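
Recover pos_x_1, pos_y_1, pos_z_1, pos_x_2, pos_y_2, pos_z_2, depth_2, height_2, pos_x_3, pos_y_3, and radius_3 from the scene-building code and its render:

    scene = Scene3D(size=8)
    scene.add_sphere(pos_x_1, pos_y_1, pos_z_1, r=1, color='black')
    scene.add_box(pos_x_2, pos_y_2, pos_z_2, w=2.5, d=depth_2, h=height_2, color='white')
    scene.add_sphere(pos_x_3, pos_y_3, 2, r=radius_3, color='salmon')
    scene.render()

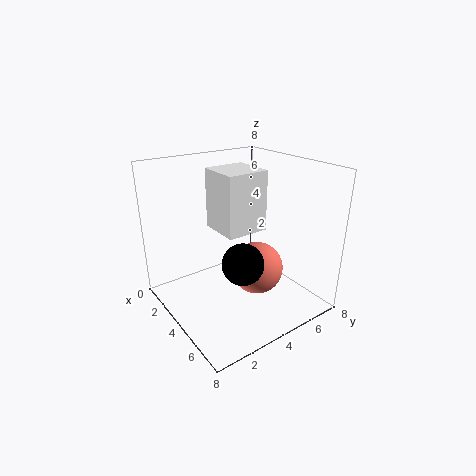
pos_x_1 = 6.5; pos_y_1 = 2.5; pos_z_1 = 4; pos_x_2 = 1.5; pos_y_2 = 3.5; pos_z_2 = 4; depth_2 = 2.5; height_2 = 3.5; pos_x_3 = 4.5; pos_y_3 = 5; radius_3 = 1.5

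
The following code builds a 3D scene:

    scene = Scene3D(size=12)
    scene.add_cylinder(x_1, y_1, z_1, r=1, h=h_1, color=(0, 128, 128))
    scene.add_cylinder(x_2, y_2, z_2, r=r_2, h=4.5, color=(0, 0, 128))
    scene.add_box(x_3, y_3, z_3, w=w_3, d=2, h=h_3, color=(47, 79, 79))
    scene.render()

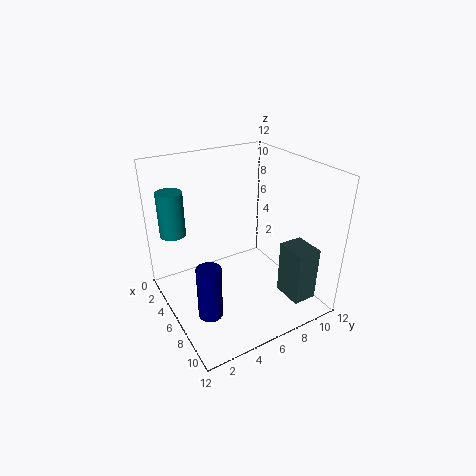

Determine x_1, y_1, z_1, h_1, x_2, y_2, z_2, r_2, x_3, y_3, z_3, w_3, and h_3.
x_1 = 4.5
y_1 = 1
z_1 = 7
h_1 = 3.5
x_2 = 7.5
y_2 = 2.5
z_2 = 0.5
r_2 = 1
x_3 = 8.5
y_3 = 8.5
z_3 = 1.5
w_3 = 2.5
h_3 = 4.5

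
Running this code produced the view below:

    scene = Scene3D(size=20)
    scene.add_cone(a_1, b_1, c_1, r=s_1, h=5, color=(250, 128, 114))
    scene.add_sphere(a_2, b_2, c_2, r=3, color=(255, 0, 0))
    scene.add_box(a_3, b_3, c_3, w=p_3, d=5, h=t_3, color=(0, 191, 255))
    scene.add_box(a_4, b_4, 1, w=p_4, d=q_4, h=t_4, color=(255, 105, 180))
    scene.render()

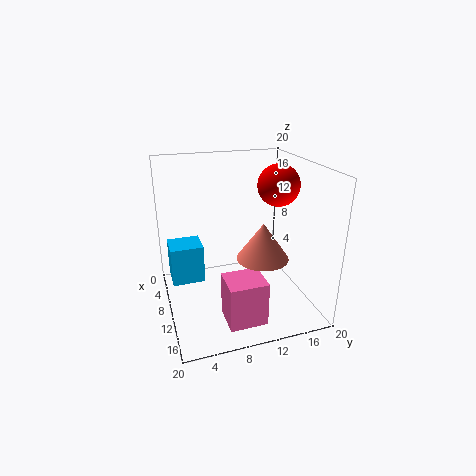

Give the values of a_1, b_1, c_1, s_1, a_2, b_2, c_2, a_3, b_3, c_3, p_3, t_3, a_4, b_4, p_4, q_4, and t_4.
a_1 = 13
b_1 = 12.5
c_1 = 8
s_1 = 3.5
a_2 = 8.5
b_2 = 16.5
c_2 = 16.5
a_3 = 1
b_3 = 1
c_3 = 1
p_3 = 4.5
t_3 = 6
a_4 = 13.5
b_4 = 6.5
p_4 = 4.5
q_4 = 5
t_4 = 6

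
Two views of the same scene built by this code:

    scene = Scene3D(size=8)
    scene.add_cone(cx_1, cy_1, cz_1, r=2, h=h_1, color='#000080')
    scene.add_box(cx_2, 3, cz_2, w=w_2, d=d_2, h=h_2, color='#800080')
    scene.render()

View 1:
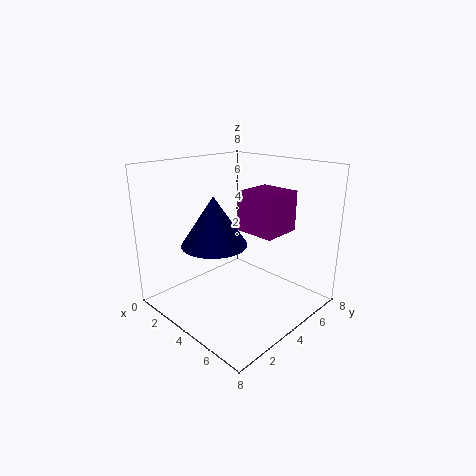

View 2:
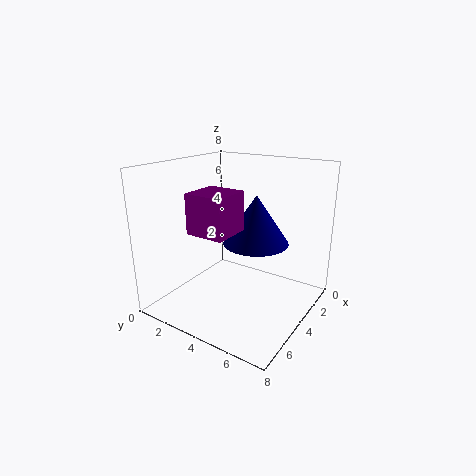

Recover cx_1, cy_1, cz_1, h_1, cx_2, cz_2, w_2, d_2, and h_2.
cx_1 = 2
cy_1 = 4
cz_1 = 3
h_1 = 3
cx_2 = 5
cz_2 = 5
w_2 = 2
d_2 = 2
h_2 = 2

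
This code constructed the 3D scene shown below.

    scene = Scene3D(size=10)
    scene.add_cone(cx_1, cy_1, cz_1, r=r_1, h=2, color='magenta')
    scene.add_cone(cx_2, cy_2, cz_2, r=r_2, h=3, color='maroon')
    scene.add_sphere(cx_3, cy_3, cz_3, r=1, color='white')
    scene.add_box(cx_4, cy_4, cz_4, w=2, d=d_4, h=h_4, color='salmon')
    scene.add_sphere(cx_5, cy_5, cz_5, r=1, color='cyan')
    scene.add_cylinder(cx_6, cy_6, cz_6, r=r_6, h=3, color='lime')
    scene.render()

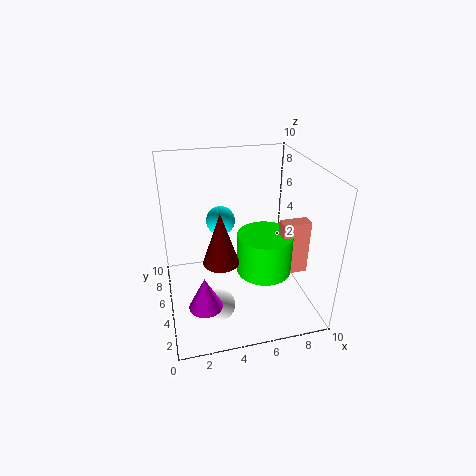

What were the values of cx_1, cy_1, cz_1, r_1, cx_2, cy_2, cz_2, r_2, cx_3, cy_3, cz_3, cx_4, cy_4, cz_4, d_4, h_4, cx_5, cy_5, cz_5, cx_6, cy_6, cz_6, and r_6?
cx_1 = 2; cy_1 = 1; cz_1 = 3; r_1 = 1; cx_2 = 3; cy_2 = 1; cz_2 = 6; r_2 = 1; cx_3 = 3; cy_3 = 2; cz_3 = 2; cx_4 = 8; cy_4 = 4; cz_4 = 2; d_4 = 1; h_4 = 4; cx_5 = 4; cy_5 = 6; cz_5 = 6; cx_6 = 7; cy_6 = 5; cz_6 = 2; r_6 = 2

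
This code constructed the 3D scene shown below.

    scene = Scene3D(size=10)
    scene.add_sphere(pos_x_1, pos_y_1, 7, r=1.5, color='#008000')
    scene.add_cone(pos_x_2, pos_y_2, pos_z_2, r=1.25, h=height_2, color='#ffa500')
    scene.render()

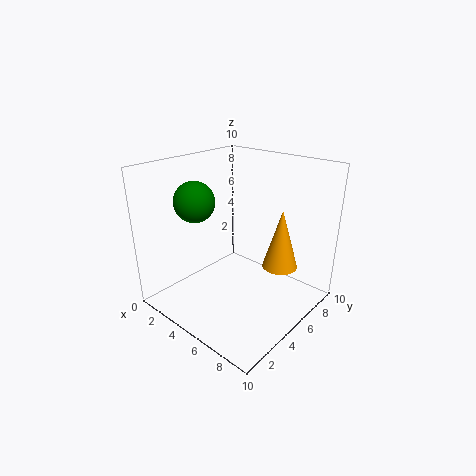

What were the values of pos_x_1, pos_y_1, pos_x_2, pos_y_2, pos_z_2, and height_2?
pos_x_1 = 1.5
pos_y_1 = 4.25
pos_x_2 = 7.25
pos_y_2 = 7
pos_z_2 = 2.75
height_2 = 4.25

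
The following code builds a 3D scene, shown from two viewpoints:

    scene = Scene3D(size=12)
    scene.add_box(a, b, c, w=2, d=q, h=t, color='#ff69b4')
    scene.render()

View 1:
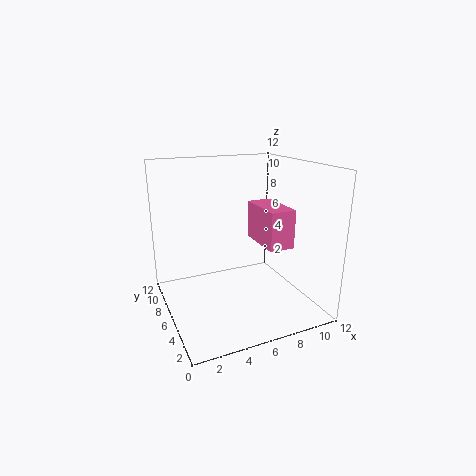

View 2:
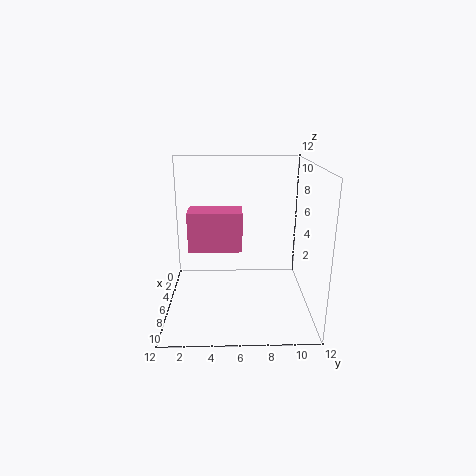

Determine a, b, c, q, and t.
a = 7
b = 2.25
c = 6
q = 4
t = 3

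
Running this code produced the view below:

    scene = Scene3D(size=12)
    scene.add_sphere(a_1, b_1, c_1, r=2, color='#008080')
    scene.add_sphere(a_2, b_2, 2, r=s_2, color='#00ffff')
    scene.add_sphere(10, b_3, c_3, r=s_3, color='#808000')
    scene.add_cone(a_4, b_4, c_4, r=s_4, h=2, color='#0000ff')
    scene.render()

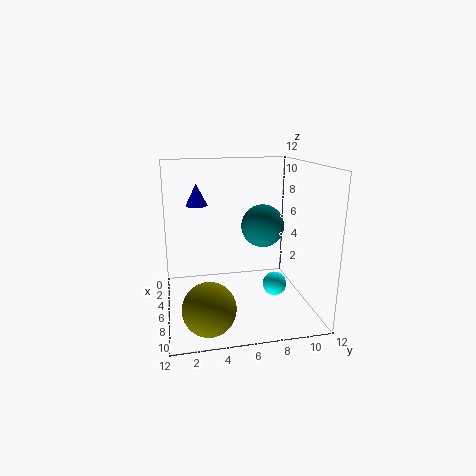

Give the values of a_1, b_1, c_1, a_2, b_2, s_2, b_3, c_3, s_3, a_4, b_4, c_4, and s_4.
a_1 = 3; b_1 = 9; c_1 = 6; a_2 = 7; b_2 = 9; s_2 = 1; b_3 = 3; c_3 = 2; s_3 = 2; a_4 = 2; b_4 = 3; c_4 = 8; s_4 = 1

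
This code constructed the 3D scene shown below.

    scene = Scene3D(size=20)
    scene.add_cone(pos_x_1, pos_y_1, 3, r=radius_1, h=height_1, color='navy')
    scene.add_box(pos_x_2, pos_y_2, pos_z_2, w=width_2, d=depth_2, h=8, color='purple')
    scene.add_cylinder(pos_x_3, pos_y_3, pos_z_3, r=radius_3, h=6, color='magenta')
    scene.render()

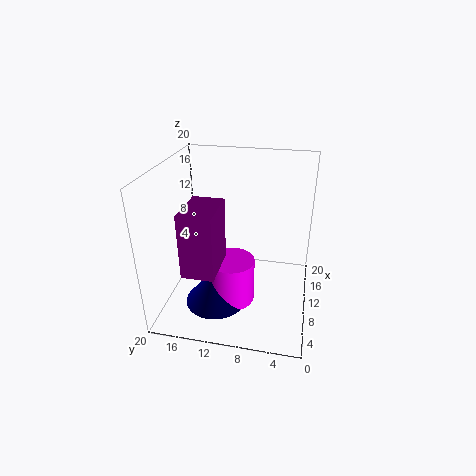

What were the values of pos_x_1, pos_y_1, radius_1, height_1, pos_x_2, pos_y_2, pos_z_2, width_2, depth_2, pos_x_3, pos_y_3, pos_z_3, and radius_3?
pos_x_1 = 5; pos_y_1 = 12; radius_1 = 4; height_1 = 5; pos_x_2 = 1; pos_y_2 = 11; pos_z_2 = 9; width_2 = 6; depth_2 = 4; pos_x_3 = 6; pos_y_3 = 10; pos_z_3 = 3; radius_3 = 3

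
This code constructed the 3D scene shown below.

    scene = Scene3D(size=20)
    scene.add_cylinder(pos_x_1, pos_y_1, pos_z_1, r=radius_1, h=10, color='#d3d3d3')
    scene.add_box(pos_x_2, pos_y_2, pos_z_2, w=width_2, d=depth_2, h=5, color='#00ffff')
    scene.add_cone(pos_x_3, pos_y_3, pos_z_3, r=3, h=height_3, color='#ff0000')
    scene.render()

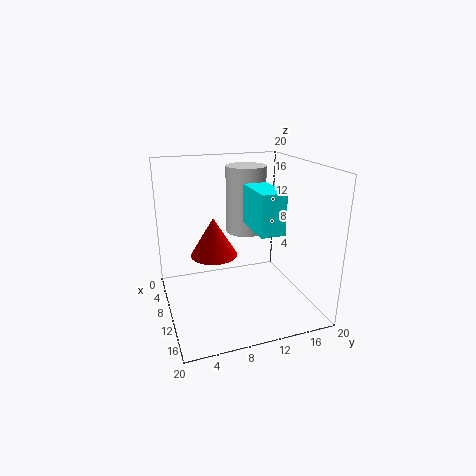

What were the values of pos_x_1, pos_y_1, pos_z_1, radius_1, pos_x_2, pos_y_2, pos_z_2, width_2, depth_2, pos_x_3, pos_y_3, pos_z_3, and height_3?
pos_x_1 = 5; pos_y_1 = 13; pos_z_1 = 9; radius_1 = 3; pos_x_2 = 12; pos_y_2 = 10; pos_z_2 = 13; width_2 = 6; depth_2 = 3; pos_x_3 = 12; pos_y_3 = 6; pos_z_3 = 9; height_3 = 5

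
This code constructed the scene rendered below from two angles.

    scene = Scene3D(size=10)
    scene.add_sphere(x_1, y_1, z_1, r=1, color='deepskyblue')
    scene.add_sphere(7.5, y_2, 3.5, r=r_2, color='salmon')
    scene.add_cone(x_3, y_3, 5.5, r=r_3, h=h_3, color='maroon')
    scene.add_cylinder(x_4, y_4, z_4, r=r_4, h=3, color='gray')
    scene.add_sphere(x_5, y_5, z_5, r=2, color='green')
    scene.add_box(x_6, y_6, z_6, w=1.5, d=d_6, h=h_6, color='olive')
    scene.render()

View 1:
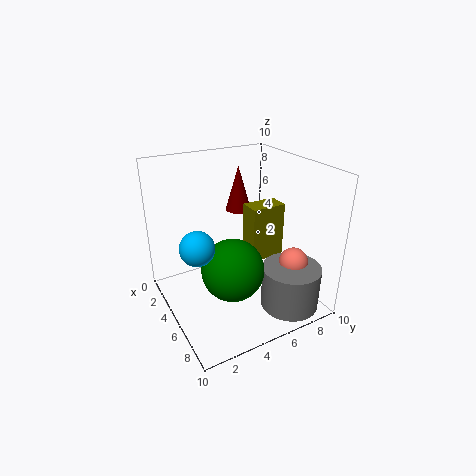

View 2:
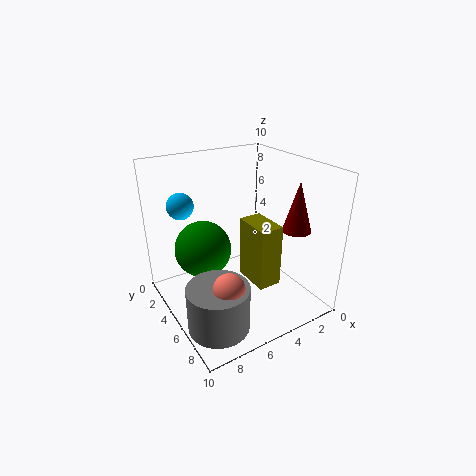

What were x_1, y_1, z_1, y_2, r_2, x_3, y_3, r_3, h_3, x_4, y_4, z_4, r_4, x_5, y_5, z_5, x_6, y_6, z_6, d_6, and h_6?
x_1 = 7.5
y_1 = 1
z_1 = 6.5
y_2 = 8
r_2 = 1
x_3 = 1.5
y_3 = 7
r_3 = 1
h_3 = 3.5
x_4 = 8
y_4 = 7.5
z_4 = 0.5
r_4 = 2
x_5 = 7
y_5 = 3.5
z_5 = 4
x_6 = 4
y_6 = 6
z_6 = 3
d_6 = 2.5
h_6 = 4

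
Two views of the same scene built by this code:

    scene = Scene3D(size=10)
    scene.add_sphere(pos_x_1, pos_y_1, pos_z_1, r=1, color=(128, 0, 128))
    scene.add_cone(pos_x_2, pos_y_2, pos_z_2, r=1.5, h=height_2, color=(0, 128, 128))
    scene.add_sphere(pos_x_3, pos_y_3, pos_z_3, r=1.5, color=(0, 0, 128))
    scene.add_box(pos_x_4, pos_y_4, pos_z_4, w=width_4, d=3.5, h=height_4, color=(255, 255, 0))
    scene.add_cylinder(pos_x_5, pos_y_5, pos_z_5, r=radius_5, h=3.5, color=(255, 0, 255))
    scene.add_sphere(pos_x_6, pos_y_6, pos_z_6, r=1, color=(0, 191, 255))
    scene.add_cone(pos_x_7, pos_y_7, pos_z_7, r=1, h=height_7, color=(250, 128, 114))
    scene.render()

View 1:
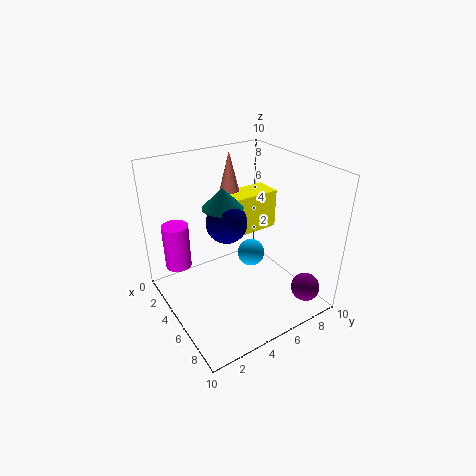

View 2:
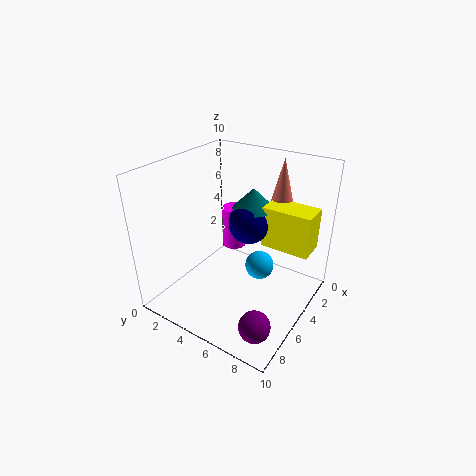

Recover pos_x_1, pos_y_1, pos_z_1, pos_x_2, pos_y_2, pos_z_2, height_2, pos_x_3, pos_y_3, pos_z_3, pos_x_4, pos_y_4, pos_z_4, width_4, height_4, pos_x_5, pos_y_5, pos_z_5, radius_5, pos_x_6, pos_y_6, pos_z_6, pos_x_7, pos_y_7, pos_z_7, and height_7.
pos_x_1 = 8.5, pos_y_1 = 8.5, pos_z_1 = 1.5, pos_x_2 = 3, pos_y_2 = 5, pos_z_2 = 6.5, height_2 = 1.5, pos_x_3 = 3.5, pos_y_3 = 5, pos_z_3 = 5.5, pos_x_4 = 1.5, pos_y_4 = 6, pos_z_4 = 4, width_4 = 2, height_4 = 3, pos_x_5 = 1, pos_y_5 = 2, pos_z_5 = 1.5, radius_5 = 1, pos_x_6 = 4.5, pos_y_6 = 6.5, pos_z_6 = 3, pos_x_7 = 1.5, pos_y_7 = 6.5, pos_z_7 = 6, height_7 = 4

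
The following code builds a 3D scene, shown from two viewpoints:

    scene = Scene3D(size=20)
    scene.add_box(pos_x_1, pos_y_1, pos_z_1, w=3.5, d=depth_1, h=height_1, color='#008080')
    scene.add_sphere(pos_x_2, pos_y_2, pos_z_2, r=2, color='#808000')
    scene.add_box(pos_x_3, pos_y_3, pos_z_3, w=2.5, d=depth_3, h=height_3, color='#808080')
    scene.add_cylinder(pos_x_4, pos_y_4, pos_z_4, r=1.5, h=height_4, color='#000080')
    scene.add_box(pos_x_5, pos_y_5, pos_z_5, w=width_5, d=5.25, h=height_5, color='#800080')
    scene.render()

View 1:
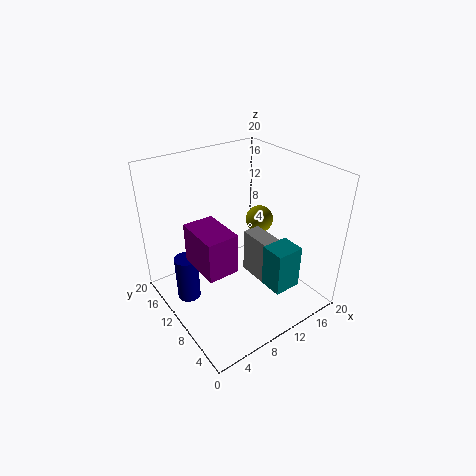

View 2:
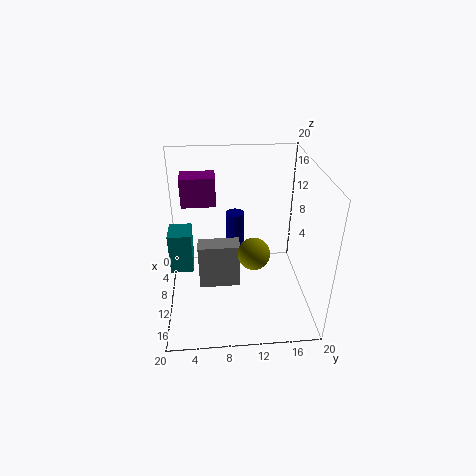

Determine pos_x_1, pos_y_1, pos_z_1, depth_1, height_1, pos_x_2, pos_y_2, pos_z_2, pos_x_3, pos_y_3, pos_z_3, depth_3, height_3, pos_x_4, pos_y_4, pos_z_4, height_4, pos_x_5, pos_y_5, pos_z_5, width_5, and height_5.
pos_x_1 = 9.25
pos_y_1 = 0.75
pos_z_1 = 6.75
depth_1 = 3
height_1 = 5.5
pos_x_2 = 15
pos_y_2 = 11.5
pos_z_2 = 10.75
pos_x_3 = 11
pos_y_3 = 4.5
pos_z_3 = 4.5
depth_3 = 5.5
height_3 = 6.25
pos_x_4 = 2
pos_y_4 = 10.25
pos_z_4 = 3.75
height_4 = 6
pos_x_5 = 0.75
pos_y_5 = 2
pos_z_5 = 12
width_5 = 3.5
height_5 = 4.5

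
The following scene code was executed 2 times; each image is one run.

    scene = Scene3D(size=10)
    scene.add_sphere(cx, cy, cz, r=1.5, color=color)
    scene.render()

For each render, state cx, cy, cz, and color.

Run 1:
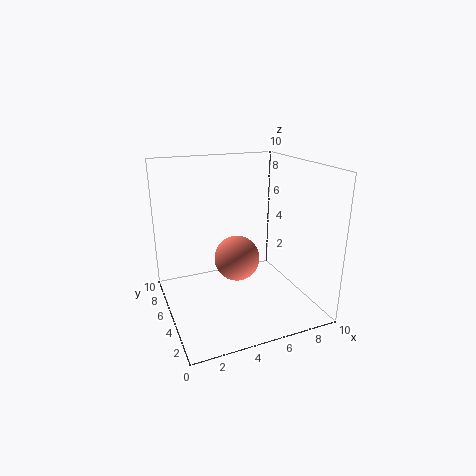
cx = 4.5
cy = 4
cz = 4
color = 'salmon'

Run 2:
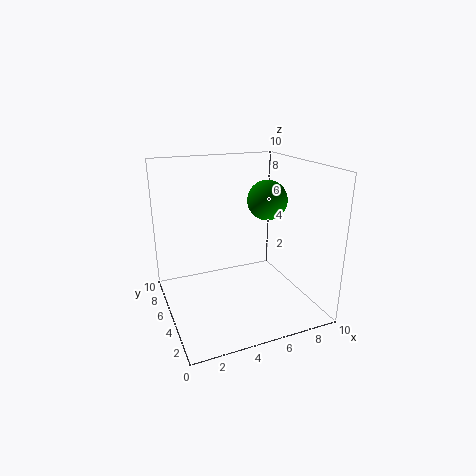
cx = 8
cy = 6.5
cz = 7
color = 'green'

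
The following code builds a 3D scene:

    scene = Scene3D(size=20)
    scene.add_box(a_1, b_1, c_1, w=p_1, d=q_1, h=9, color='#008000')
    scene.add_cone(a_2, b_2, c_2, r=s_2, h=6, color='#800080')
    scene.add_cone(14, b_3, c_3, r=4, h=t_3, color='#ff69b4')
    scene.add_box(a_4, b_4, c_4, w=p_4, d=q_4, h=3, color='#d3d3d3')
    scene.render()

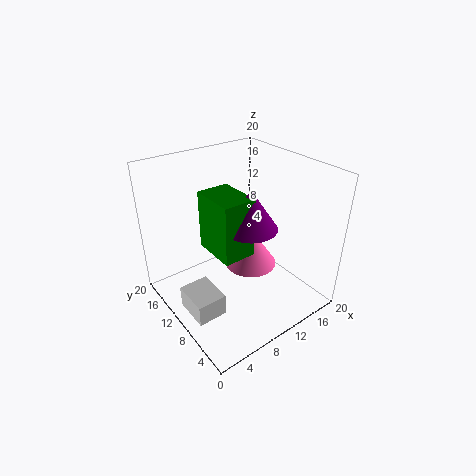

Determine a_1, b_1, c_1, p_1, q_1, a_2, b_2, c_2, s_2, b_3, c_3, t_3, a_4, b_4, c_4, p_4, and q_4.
a_1 = 8; b_1 = 10; c_1 = 6; p_1 = 5; q_1 = 7; a_2 = 13; b_2 = 11; c_2 = 10; s_2 = 4; b_3 = 12; c_3 = 3; t_3 = 6; a_4 = 1; b_4 = 6; c_4 = 2; p_4 = 4; q_4 = 5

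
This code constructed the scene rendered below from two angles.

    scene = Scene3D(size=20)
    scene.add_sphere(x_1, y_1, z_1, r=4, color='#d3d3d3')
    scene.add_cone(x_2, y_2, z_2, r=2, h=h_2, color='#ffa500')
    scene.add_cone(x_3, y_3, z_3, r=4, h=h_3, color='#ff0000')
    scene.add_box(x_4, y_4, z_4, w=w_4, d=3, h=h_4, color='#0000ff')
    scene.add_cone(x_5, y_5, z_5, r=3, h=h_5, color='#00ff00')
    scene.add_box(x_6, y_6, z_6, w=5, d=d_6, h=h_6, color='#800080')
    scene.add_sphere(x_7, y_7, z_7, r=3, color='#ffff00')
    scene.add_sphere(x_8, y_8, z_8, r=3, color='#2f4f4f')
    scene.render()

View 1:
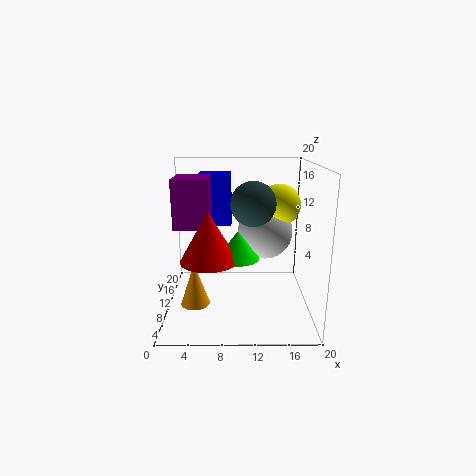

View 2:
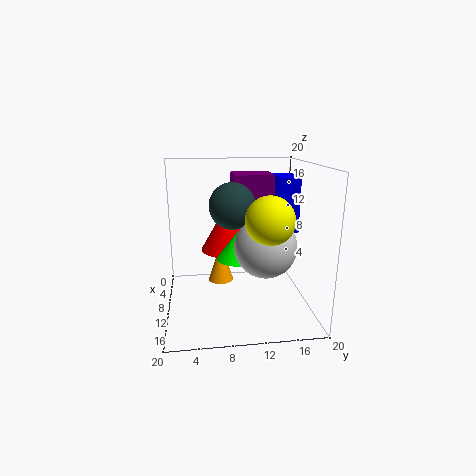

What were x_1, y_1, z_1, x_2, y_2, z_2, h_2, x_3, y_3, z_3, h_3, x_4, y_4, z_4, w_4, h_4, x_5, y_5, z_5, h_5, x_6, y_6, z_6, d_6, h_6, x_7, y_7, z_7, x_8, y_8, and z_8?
x_1 = 14
y_1 = 13
z_1 = 10
x_2 = 4
y_2 = 8
z_2 = 1
h_2 = 6
x_3 = 6
y_3 = 9
z_3 = 7
h_3 = 7
x_4 = 4
y_4 = 16
z_4 = 10
w_4 = 5
h_4 = 8
x_5 = 10
y_5 = 10
z_5 = 7
h_5 = 4
x_6 = 1
y_6 = 10
z_6 = 11
d_6 = 6
h_6 = 7
x_7 = 16
y_7 = 13
z_7 = 14
x_8 = 12
y_8 = 9
z_8 = 15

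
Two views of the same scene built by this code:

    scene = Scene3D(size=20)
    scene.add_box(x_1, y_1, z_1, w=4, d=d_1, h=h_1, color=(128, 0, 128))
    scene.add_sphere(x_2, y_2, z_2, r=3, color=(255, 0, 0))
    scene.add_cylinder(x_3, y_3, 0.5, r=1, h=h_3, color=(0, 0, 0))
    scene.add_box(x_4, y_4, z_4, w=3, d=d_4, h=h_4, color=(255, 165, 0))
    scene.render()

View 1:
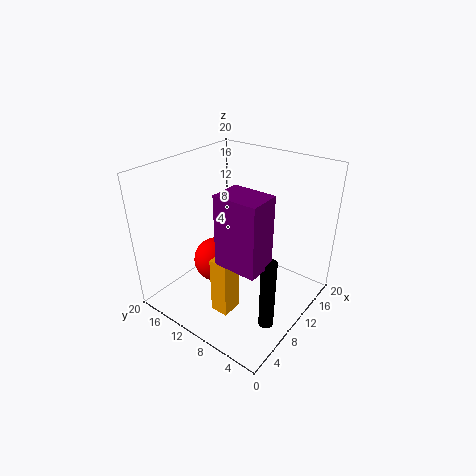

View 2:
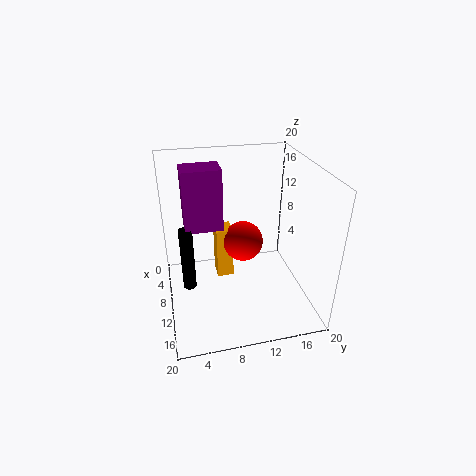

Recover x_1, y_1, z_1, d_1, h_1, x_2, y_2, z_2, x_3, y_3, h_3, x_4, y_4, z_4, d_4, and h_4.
x_1 = 3.5, y_1 = 3, z_1 = 10, d_1 = 5.5, h_1 = 9, x_2 = 7, y_2 = 11.5, z_2 = 7.5, x_3 = 7, y_3 = 3, h_3 = 10, x_4 = 4, y_4 = 7.5, z_4 = 1.5, d_4 = 2.5, h_4 = 8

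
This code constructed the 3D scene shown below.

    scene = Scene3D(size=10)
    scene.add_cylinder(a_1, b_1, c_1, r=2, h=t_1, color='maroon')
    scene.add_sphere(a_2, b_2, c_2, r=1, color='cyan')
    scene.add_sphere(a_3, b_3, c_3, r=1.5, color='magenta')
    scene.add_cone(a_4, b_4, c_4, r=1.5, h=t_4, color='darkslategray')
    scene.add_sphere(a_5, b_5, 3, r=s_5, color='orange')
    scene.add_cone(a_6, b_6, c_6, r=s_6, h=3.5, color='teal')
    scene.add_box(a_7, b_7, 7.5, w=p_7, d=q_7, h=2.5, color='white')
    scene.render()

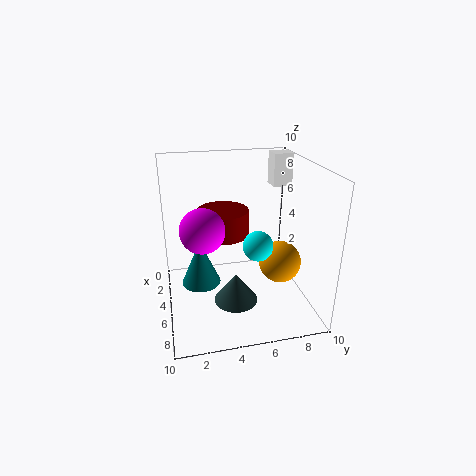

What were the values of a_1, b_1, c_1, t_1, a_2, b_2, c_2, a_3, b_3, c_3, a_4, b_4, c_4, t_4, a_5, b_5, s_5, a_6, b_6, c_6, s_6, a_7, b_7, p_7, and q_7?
a_1 = 2; b_1 = 4.5; c_1 = 4; t_1 = 2; a_2 = 6.5; b_2 = 6; c_2 = 5; a_3 = 5.5; b_3 = 2.5; c_3 = 6; a_4 = 6.5; b_4 = 4.5; c_4 = 1; t_4 = 2; a_5 = 5.5; b_5 = 8; s_5 = 1.5; a_6 = 3; b_6 = 2.5; c_6 = 0.5; s_6 = 1.5; a_7 = 0.5; b_7 = 8.5; p_7 = 1.5; q_7 = 1.5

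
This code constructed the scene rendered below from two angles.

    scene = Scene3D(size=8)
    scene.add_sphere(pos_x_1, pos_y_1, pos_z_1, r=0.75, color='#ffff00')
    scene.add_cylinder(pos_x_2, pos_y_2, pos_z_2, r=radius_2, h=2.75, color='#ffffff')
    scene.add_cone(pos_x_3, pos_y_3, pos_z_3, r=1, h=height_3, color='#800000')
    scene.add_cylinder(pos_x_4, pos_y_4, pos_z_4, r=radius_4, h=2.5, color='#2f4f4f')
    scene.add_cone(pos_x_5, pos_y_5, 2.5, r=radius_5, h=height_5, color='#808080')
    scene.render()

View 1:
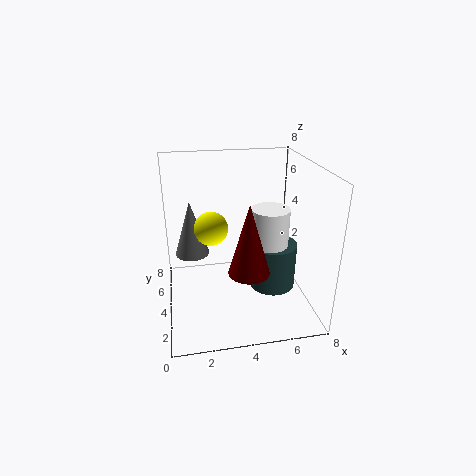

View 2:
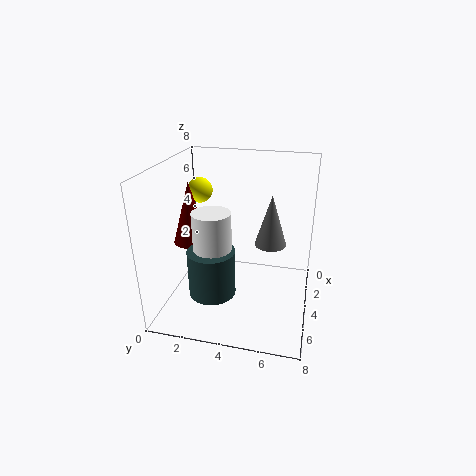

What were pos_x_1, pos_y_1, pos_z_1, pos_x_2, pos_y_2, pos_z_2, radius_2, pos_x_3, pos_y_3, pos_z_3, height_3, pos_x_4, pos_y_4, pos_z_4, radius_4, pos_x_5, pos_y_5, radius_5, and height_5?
pos_x_1 = 2.25; pos_y_1 = 1.25; pos_z_1 = 6; pos_x_2 = 5.5; pos_y_2 = 3; pos_z_2 = 3.25; radius_2 = 1; pos_x_3 = 4; pos_y_3 = 1.25; pos_z_3 = 3.5; height_3 = 3.5; pos_x_4 = 5.75; pos_y_4 = 3; pos_z_4 = 1.5; radius_4 = 1.25; pos_x_5 = 1.5; pos_y_5 = 5.5; radius_5 = 1; height_5 = 3.25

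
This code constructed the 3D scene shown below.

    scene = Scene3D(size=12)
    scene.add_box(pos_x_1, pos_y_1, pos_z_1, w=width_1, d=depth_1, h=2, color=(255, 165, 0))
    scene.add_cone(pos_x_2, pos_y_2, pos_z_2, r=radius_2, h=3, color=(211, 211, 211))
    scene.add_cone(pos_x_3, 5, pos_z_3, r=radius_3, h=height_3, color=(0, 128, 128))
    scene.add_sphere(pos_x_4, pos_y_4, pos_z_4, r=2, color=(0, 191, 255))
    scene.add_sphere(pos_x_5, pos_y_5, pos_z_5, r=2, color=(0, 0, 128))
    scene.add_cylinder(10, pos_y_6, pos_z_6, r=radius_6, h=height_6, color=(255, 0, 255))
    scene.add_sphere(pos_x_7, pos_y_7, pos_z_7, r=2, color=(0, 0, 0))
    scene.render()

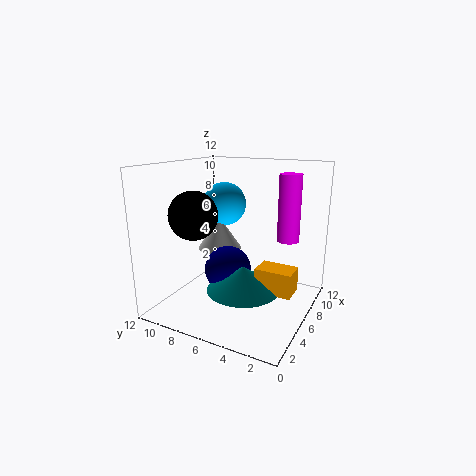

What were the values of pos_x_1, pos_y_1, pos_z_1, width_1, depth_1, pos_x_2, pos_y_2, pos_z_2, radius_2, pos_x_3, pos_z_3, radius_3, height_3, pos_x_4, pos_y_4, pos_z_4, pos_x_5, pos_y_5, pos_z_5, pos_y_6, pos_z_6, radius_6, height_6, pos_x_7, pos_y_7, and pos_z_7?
pos_x_1 = 5, pos_y_1 = 1, pos_z_1 = 2, width_1 = 2, depth_1 = 3, pos_x_2 = 8, pos_y_2 = 9, pos_z_2 = 4, radius_2 = 2, pos_x_3 = 5, pos_z_3 = 2, radius_3 = 3, height_3 = 2, pos_x_4 = 9, pos_y_4 = 9, pos_z_4 = 8, pos_x_5 = 6, pos_y_5 = 7, pos_z_5 = 3, pos_y_6 = 3, pos_z_6 = 5, radius_6 = 1, height_6 = 6, pos_x_7 = 4, pos_y_7 = 9, pos_z_7 = 8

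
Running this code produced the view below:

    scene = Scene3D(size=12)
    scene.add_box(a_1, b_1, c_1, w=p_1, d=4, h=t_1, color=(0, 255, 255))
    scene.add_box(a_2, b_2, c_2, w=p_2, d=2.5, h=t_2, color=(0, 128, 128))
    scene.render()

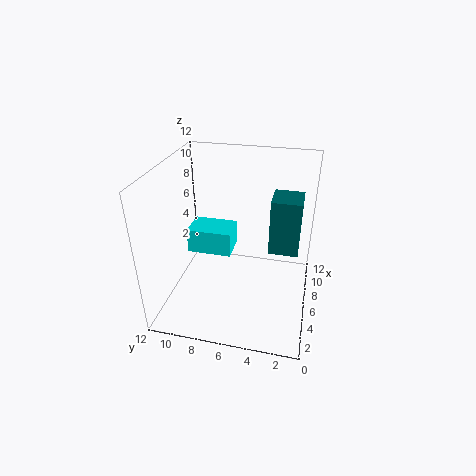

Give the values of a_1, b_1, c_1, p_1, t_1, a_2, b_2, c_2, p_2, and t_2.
a_1 = 7; b_1 = 7; c_1 = 3.25; p_1 = 2.75; t_1 = 2.25; a_2 = 6.5; b_2 = 1; c_2 = 4.5; p_2 = 2.75; t_2 = 4.75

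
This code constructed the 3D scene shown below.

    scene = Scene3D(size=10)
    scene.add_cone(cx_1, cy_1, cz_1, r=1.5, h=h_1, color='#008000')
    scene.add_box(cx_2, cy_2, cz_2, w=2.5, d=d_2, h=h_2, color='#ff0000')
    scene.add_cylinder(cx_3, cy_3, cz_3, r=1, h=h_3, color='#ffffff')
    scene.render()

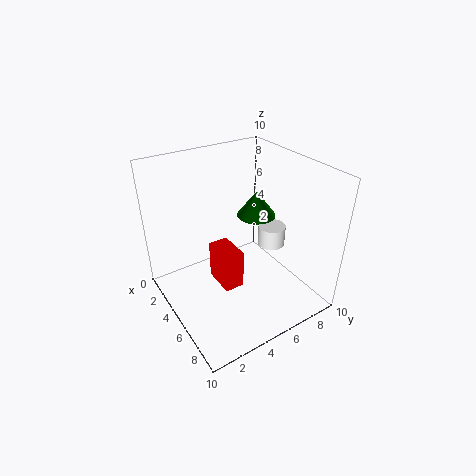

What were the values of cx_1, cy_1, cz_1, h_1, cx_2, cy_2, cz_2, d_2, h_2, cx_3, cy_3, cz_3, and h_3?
cx_1 = 3; cy_1 = 8; cz_1 = 5; h_1 = 2; cx_2 = 2.5; cy_2 = 4; cz_2 = 0.5; d_2 = 1.5; h_2 = 3; cx_3 = 5; cy_3 = 8; cz_3 = 3.5; h_3 = 1.5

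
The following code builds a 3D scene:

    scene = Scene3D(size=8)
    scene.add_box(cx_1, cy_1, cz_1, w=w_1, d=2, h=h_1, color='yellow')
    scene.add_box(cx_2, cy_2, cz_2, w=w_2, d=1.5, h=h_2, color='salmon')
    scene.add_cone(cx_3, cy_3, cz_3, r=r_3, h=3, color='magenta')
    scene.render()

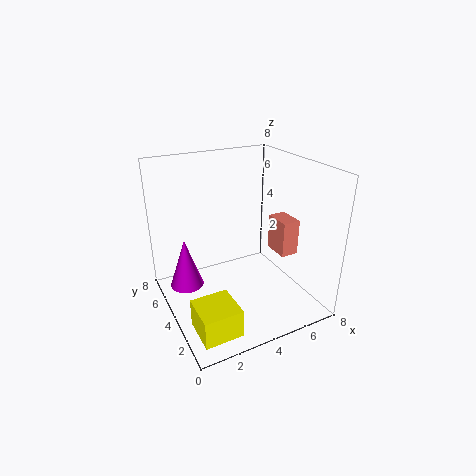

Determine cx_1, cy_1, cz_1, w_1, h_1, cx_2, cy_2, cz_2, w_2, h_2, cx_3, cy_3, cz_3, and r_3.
cx_1 = 0.5
cy_1 = 0.5
cz_1 = 0.5
w_1 = 2
h_1 = 1.5
cx_2 = 6
cy_2 = 2.5
cz_2 = 3
w_2 = 1
h_2 = 2
cx_3 = 1.5
cy_3 = 6
cz_3 = 0.5
r_3 = 1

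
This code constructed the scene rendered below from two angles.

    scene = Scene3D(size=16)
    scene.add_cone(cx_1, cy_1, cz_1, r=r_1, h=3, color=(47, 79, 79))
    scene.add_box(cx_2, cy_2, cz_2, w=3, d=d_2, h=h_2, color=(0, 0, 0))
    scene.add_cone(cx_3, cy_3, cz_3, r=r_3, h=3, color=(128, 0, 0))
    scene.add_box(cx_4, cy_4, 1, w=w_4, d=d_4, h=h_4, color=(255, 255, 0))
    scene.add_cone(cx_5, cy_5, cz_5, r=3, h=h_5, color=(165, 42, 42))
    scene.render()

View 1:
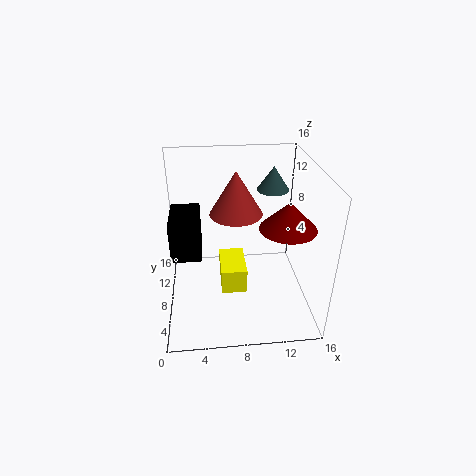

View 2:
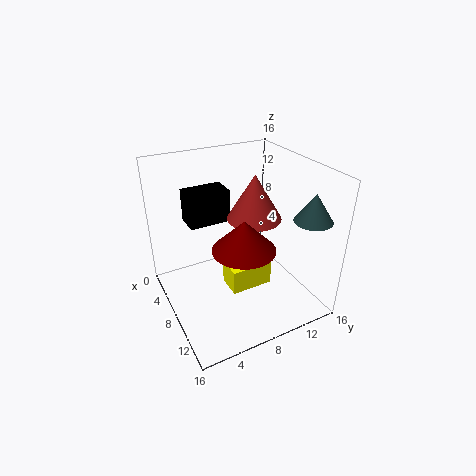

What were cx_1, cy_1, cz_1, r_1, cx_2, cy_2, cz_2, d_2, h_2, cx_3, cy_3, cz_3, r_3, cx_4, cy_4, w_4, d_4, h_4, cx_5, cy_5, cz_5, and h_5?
cx_1 = 13, cy_1 = 14, cz_1 = 11, r_1 = 2, cx_2 = 1, cy_2 = 4, cz_2 = 8, d_2 = 5, h_2 = 4, cx_3 = 13, cy_3 = 6, cz_3 = 10, r_3 = 3, cx_4 = 6, cy_4 = 7, w_4 = 3, d_4 = 5, h_4 = 3, cx_5 = 8, cy_5 = 10, cz_5 = 10, h_5 = 5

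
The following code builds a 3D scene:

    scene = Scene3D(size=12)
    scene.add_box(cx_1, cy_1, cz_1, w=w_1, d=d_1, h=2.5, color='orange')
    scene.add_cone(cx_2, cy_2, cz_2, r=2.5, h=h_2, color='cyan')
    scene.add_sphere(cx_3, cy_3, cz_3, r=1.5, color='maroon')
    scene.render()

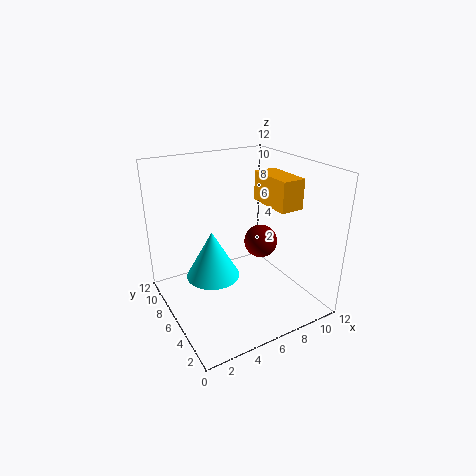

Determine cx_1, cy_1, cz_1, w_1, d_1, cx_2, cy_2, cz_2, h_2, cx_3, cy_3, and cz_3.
cx_1 = 8.5; cy_1 = 3.5; cz_1 = 8.5; w_1 = 2; d_1 = 4; cx_2 = 5; cy_2 = 9; cz_2 = 1; h_2 = 4.5; cx_3 = 9; cy_3 = 7; cz_3 = 4.5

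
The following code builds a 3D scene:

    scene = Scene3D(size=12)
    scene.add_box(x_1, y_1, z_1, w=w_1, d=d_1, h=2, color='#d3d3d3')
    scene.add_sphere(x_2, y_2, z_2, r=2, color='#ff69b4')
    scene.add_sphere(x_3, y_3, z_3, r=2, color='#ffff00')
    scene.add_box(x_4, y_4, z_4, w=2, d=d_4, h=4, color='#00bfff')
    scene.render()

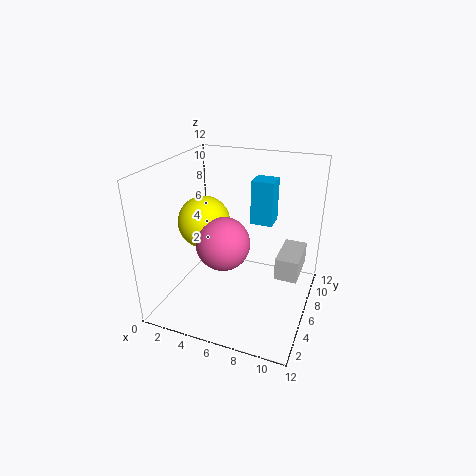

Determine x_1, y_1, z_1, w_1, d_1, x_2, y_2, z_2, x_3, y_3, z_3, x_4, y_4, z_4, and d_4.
x_1 = 9, y_1 = 7, z_1 = 2, w_1 = 2, d_1 = 4, x_2 = 6, y_2 = 3, z_2 = 7, x_3 = 4, y_3 = 4, z_3 = 8, x_4 = 6, y_4 = 9, z_4 = 6, d_4 = 2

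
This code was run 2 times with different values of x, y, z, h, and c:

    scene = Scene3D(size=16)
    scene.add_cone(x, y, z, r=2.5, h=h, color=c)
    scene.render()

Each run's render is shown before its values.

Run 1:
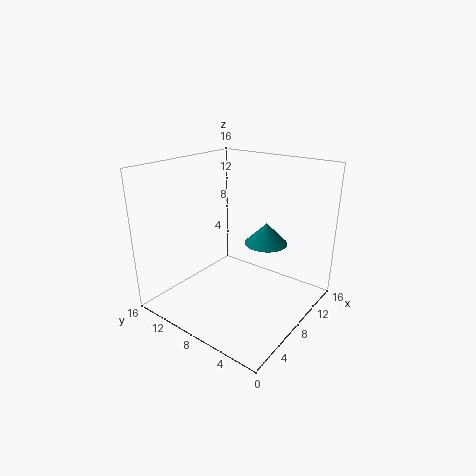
x = 11.5; y = 6.5; z = 6.5; h = 2.5; c = 'teal'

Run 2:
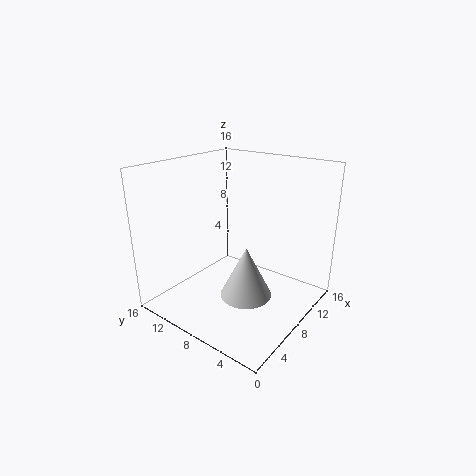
x = 4; y = 4; z = 4.5; h = 5; c = 'lightgray'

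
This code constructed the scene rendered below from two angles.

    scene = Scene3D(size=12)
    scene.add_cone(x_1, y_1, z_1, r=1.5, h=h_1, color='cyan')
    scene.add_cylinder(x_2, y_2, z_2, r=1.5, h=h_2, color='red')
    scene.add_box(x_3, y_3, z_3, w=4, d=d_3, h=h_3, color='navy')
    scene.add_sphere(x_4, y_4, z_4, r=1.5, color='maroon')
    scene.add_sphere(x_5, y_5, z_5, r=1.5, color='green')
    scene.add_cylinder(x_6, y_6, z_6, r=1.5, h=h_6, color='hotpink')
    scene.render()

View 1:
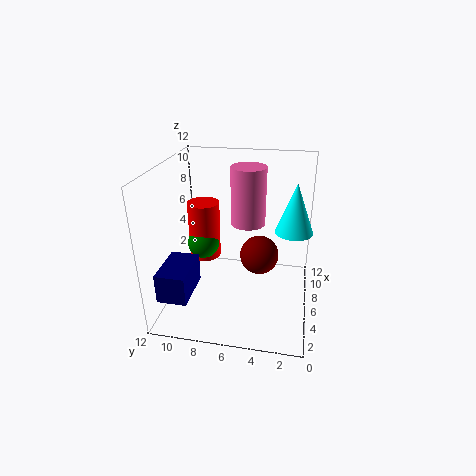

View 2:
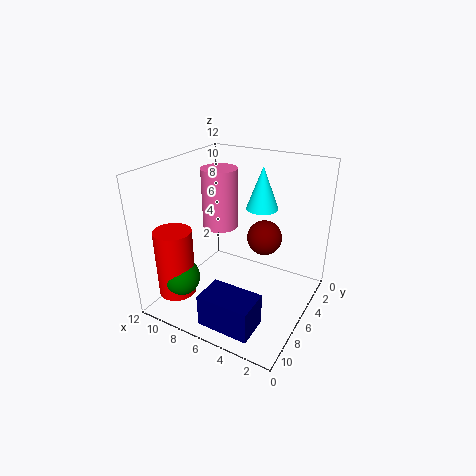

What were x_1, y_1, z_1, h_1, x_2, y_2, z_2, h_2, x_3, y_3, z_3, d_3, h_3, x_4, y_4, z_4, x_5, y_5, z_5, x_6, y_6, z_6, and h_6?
x_1 = 6
y_1 = 1.5
z_1 = 7
h_1 = 4
x_2 = 9.5
y_2 = 10
z_2 = 2
h_2 = 5.5
x_3 = 2
y_3 = 9.5
z_3 = 1.5
d_3 = 2.5
h_3 = 2.5
x_4 = 4.5
y_4 = 4
z_4 = 5.5
x_5 = 9
y_5 = 10
z_5 = 3.5
x_6 = 8
y_6 = 5.5
z_6 = 6.5
h_6 = 5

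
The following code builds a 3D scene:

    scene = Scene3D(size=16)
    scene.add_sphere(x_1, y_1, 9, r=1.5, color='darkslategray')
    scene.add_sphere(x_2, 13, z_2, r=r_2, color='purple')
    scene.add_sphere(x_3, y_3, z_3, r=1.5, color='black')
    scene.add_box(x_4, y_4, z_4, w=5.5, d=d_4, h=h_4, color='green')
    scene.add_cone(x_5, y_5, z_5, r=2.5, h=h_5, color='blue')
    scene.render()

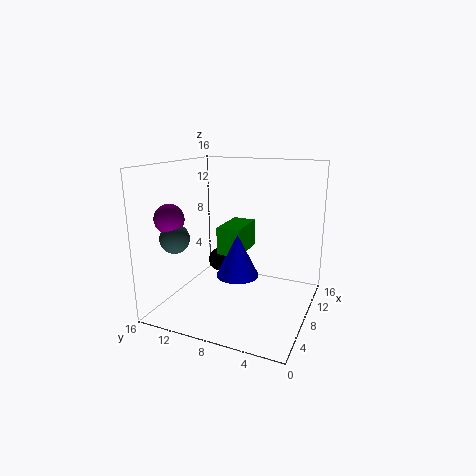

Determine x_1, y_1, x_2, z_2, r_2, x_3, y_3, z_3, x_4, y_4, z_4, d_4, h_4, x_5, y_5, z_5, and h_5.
x_1 = 2.5; y_1 = 12.5; x_2 = 2.5; z_2 = 11; r_2 = 1.5; x_3 = 11.5; y_3 = 12; z_3 = 3.5; x_4 = 10.5; y_4 = 9; z_4 = 4.5; d_4 = 3; h_4 = 3.5; x_5 = 9; y_5 = 8.5; z_5 = 3; h_5 = 5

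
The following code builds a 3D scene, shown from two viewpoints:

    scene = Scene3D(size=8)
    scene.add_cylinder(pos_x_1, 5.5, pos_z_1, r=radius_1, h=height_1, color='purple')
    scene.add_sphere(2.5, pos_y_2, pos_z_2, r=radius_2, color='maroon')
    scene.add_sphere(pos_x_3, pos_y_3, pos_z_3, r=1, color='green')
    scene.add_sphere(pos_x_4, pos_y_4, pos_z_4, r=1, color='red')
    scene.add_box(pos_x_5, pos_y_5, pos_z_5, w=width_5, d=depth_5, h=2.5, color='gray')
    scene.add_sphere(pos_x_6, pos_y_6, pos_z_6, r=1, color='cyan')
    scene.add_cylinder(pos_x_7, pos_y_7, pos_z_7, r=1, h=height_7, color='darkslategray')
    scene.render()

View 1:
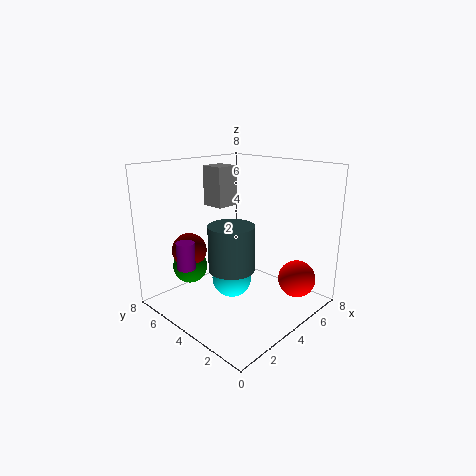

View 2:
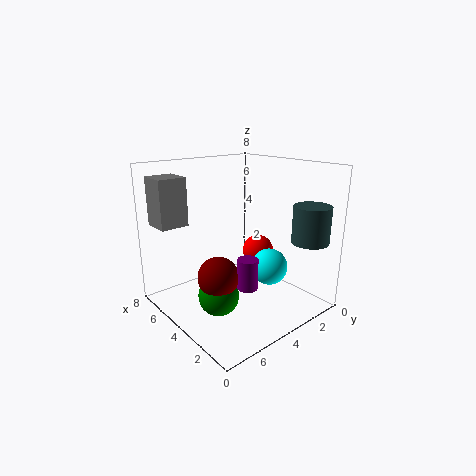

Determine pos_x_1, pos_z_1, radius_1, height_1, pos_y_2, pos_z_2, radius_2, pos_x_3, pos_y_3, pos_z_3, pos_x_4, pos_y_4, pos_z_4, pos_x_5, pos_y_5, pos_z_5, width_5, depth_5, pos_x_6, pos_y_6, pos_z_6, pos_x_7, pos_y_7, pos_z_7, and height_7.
pos_x_1 = 1.5; pos_z_1 = 2.5; radius_1 = 0.5; height_1 = 1.5; pos_y_2 = 6.5; pos_z_2 = 3; radius_2 = 1; pos_x_3 = 2.5; pos_y_3 = 6.5; pos_z_3 = 2; pos_x_4 = 5.5; pos_y_4 = 1; pos_z_4 = 2; pos_x_5 = 5; pos_y_5 = 6.5; pos_z_5 = 5; width_5 = 1.5; depth_5 = 1.5; pos_x_6 = 2.5; pos_y_6 = 3; pos_z_6 = 2.5; pos_x_7 = 1; pos_y_7 = 1.5; pos_z_7 = 4; height_7 = 2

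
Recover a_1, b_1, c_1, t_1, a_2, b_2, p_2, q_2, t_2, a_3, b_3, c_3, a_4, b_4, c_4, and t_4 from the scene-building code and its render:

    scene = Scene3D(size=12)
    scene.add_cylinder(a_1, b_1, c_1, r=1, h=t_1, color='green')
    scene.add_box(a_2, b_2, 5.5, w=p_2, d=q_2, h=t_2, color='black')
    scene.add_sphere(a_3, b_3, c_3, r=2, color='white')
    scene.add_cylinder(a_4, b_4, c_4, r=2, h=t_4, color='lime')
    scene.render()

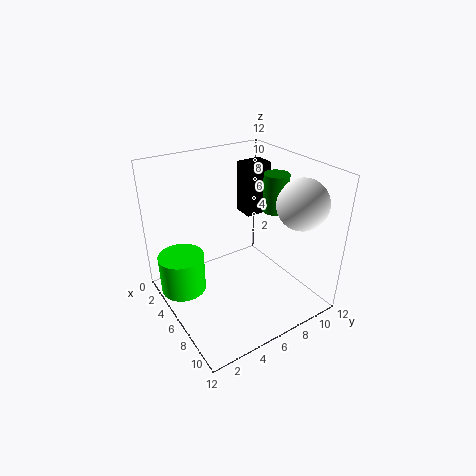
a_1 = 7.5; b_1 = 8.5; c_1 = 8.5; t_1 = 3; a_2 = 0.5; b_2 = 9.5; p_2 = 2; q_2 = 2.5; t_2 = 5; a_3 = 9.5; b_3 = 9.5; c_3 = 9.5; a_4 = 3; b_4 = 2; c_4 = 0.5; t_4 = 3.5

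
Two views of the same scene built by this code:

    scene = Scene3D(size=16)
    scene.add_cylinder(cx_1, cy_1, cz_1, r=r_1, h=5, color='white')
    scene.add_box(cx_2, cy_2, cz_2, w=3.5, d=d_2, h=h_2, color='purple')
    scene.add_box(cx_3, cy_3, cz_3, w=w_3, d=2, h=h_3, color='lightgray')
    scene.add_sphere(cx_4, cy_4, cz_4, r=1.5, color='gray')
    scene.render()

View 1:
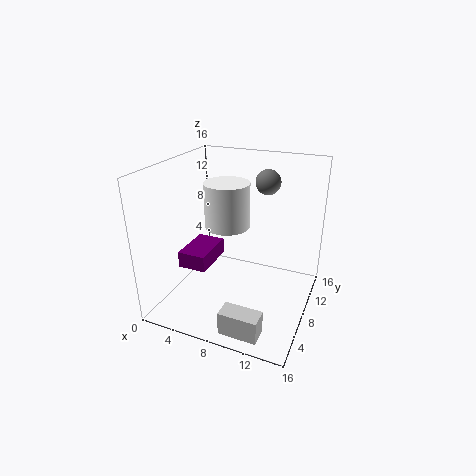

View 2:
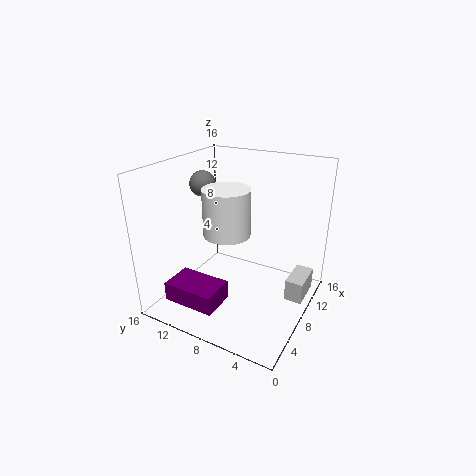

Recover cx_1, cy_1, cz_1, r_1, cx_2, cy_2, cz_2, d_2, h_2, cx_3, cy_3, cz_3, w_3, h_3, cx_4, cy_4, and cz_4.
cx_1 = 6.5, cy_1 = 8.5, cz_1 = 9, r_1 = 2.5, cx_2 = 0.5, cy_2 = 7, cz_2 = 3, d_2 = 5.5, h_2 = 2, cx_3 = 9, cy_3 = 0.5, cz_3 = 1, w_3 = 4, h_3 = 2.5, cx_4 = 9.5, cy_4 = 13.5, cz_4 = 13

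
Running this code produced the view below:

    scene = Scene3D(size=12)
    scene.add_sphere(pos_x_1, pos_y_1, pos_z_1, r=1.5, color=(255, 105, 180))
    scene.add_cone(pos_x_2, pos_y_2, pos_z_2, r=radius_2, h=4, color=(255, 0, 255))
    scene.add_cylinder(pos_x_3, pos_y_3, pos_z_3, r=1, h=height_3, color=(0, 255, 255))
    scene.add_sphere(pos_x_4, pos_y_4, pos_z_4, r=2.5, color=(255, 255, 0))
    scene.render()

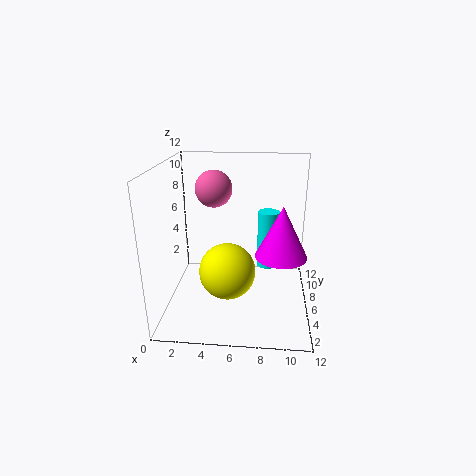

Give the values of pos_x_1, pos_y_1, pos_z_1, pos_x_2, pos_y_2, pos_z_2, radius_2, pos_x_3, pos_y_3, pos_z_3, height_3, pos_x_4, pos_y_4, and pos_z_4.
pos_x_1 = 4, pos_y_1 = 6.5, pos_z_1 = 10, pos_x_2 = 9.5, pos_y_2 = 4, pos_z_2 = 5.5, radius_2 = 2, pos_x_3 = 8.5, pos_y_3 = 10, pos_z_3 = 1.5, height_3 = 5.5, pos_x_4 = 5, pos_y_4 = 6.5, pos_z_4 = 2.5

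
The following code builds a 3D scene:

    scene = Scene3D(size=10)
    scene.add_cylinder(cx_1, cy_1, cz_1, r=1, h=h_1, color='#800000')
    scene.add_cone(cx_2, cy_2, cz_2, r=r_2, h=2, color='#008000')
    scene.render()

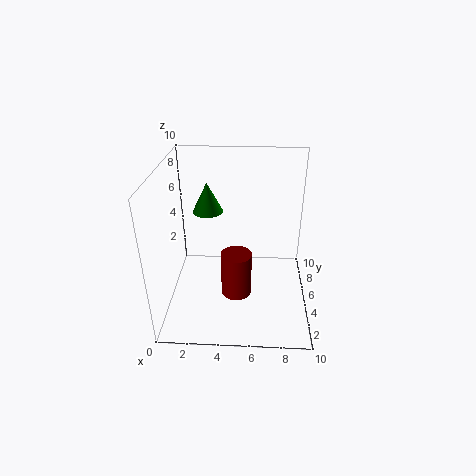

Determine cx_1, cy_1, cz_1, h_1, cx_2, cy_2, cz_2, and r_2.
cx_1 = 5
cy_1 = 3
cz_1 = 2
h_1 = 3
cx_2 = 3
cy_2 = 5
cz_2 = 7
r_2 = 1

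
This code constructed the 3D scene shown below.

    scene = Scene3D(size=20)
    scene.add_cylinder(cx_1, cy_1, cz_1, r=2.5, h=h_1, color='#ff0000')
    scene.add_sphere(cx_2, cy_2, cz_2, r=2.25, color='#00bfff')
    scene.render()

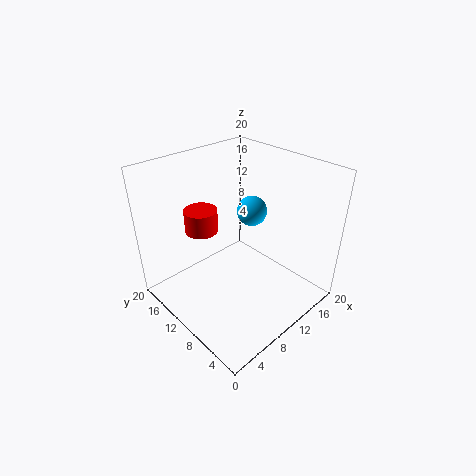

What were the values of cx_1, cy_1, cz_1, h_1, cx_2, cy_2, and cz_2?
cx_1 = 9; cy_1 = 17; cz_1 = 8.5; h_1 = 3.5; cx_2 = 15; cy_2 = 12.25; cz_2 = 11.5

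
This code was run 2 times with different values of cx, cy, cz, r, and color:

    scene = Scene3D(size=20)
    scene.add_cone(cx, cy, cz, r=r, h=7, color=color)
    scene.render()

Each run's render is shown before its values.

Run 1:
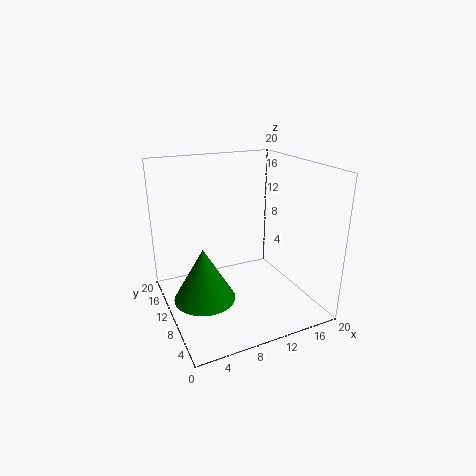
cx = 4; cy = 7.5; cz = 3.5; r = 4; color = 'green'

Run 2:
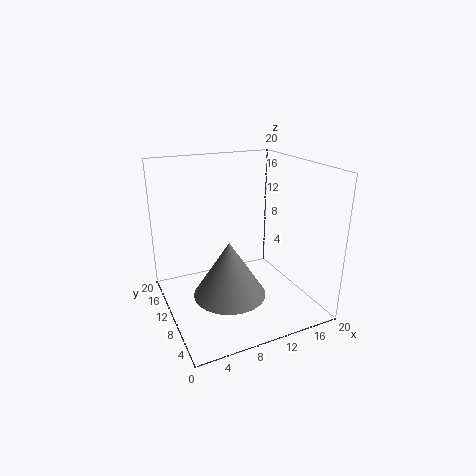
cx = 6.5; cy = 5; cz = 5; r = 4.5; color = 'gray'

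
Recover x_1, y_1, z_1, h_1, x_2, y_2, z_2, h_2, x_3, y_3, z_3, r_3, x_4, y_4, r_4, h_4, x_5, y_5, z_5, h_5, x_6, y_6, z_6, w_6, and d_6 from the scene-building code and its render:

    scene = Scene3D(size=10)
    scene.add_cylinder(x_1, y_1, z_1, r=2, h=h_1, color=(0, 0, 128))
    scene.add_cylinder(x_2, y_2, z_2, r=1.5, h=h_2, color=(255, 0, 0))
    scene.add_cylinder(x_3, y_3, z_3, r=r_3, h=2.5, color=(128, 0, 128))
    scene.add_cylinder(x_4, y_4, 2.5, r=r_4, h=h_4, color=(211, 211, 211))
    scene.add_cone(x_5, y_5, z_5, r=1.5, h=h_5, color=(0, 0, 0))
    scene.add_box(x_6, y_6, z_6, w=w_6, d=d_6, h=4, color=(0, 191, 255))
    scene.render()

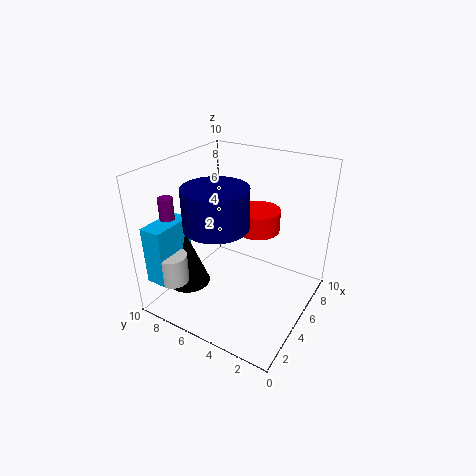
x_1 = 2.5, y_1 = 5, z_1 = 7, h_1 = 2.5, x_2 = 6, y_2 = 4, z_2 = 5.5, h_2 = 1.5, x_3 = 2.5, y_3 = 9, z_3 = 5.5, r_3 = 0.5, x_4 = 1.5, y_4 = 8, r_4 = 1, h_4 = 2, x_5 = 3, y_5 = 8, z_5 = 1.5, h_5 = 4, x_6 = 0.5, y_6 = 8, z_6 = 2.5, w_6 = 3, d_6 = 1.5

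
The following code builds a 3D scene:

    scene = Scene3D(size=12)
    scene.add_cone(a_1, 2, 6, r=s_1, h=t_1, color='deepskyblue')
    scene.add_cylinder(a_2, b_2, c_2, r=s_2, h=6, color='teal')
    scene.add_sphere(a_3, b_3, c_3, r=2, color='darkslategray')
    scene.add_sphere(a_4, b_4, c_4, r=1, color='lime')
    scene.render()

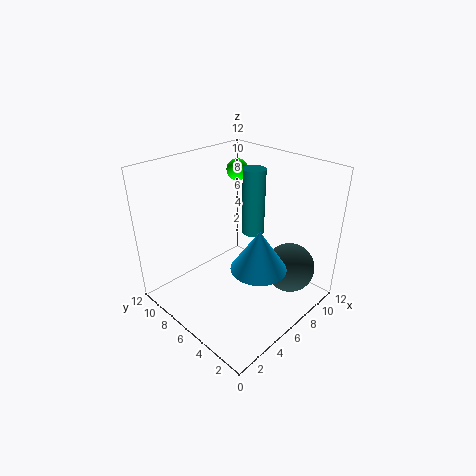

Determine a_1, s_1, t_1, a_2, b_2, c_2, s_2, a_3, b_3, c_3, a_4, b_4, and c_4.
a_1 = 4
s_1 = 2
t_1 = 3
a_2 = 9
b_2 = 7
c_2 = 5
s_2 = 1
a_3 = 8
b_3 = 2
c_3 = 4
a_4 = 10
b_4 = 10
c_4 = 10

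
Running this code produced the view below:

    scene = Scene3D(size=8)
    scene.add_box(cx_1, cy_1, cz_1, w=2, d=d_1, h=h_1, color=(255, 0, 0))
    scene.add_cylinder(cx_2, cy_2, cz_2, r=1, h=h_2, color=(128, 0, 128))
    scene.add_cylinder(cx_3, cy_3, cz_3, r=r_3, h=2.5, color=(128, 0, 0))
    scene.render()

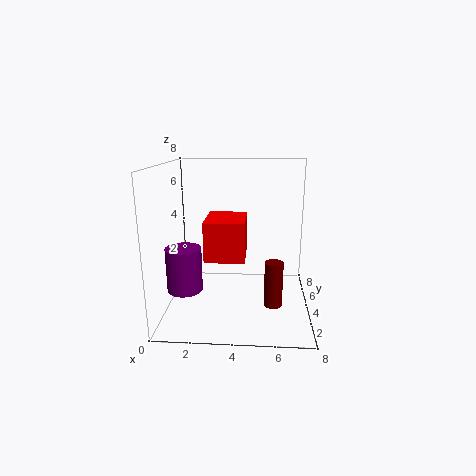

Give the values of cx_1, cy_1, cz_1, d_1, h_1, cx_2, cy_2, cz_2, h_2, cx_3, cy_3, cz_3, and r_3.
cx_1 = 2.5, cy_1 = 1.5, cz_1 = 3.5, d_1 = 2.5, h_1 = 2, cx_2 = 1, cy_2 = 3.5, cz_2 = 1, h_2 = 2.5, cx_3 = 6, cy_3 = 3, cz_3 = 0.5, r_3 = 0.5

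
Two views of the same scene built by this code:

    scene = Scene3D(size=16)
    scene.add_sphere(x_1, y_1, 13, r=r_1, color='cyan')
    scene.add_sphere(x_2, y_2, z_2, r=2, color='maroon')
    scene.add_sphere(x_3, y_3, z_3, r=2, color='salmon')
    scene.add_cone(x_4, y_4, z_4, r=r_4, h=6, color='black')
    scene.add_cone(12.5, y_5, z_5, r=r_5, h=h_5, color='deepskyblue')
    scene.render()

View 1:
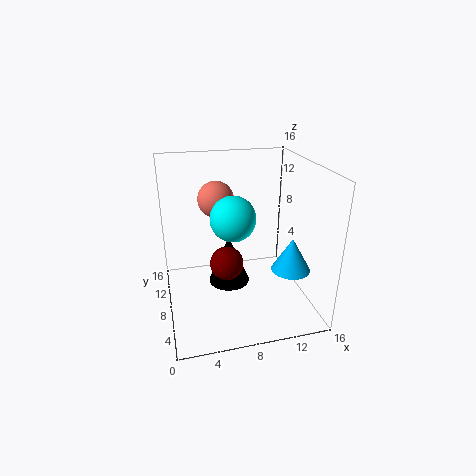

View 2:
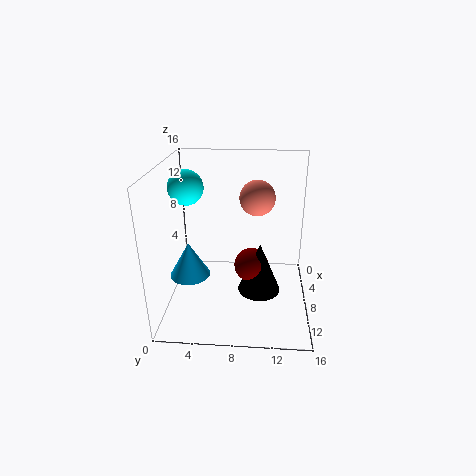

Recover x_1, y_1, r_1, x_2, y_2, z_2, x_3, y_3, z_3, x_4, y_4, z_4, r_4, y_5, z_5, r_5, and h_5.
x_1 = 6, y_1 = 2, r_1 = 2, x_2 = 7, y_2 = 9.5, z_2 = 4, x_3 = 6, y_3 = 10, z_3 = 12, x_4 = 7.5, y_4 = 10.5, z_4 = 1, r_4 = 2.5, y_5 = 3.5, z_5 = 6, r_5 = 2, h_5 = 3.5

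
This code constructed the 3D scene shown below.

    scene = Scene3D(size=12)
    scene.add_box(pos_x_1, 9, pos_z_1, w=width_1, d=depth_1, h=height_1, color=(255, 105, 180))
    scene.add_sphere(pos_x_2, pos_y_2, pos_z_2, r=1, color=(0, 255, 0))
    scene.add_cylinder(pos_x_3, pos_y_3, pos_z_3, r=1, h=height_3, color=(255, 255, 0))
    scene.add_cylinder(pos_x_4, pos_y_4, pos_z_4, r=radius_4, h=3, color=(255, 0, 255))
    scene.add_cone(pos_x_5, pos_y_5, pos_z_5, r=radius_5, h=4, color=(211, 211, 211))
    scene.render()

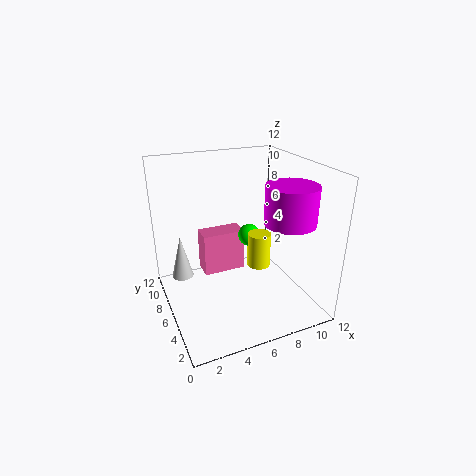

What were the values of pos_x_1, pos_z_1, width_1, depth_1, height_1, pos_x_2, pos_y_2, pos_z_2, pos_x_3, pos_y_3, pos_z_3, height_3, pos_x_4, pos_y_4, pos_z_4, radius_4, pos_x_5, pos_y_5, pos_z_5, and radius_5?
pos_x_1 = 4, pos_z_1 = 1, width_1 = 4, depth_1 = 2, height_1 = 4, pos_x_2 = 8, pos_y_2 = 8, pos_z_2 = 5, pos_x_3 = 8, pos_y_3 = 6, pos_z_3 = 3, height_3 = 3, pos_x_4 = 9, pos_y_4 = 3, pos_z_4 = 8, radius_4 = 2, pos_x_5 = 2, pos_y_5 = 10, pos_z_5 = 1, radius_5 = 1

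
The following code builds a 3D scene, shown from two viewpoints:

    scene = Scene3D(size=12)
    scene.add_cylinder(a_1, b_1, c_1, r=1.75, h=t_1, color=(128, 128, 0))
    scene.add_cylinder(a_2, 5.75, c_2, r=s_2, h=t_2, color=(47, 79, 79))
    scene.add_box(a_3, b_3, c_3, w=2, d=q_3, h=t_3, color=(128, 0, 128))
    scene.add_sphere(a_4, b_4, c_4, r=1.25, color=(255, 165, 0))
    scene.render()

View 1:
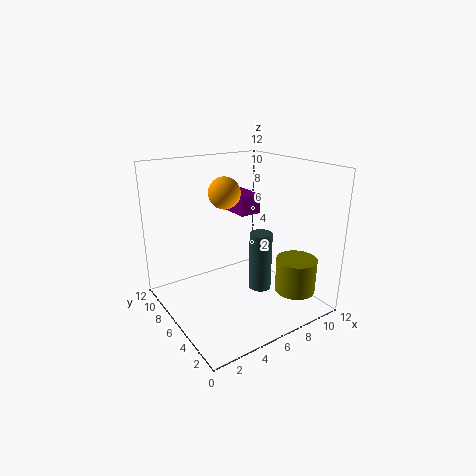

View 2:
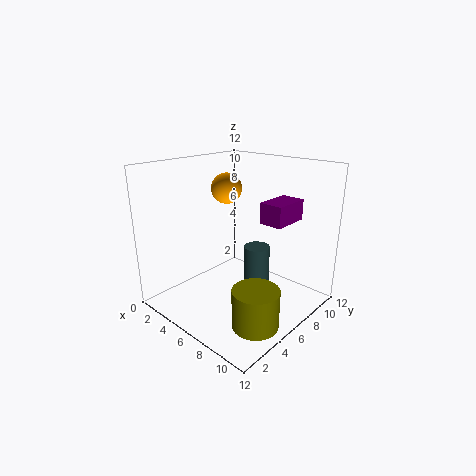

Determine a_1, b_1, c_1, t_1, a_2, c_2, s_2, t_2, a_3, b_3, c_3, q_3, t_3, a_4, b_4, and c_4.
a_1 = 10.25
b_1 = 3.25
c_1 = 1
t_1 = 3
a_2 = 8.25
c_2 = 0.75
s_2 = 1
t_2 = 5.25
a_3 = 7.25
b_3 = 7.25
c_3 = 7.25
q_3 = 3.25
t_3 = 1.75
a_4 = 4.75
b_4 = 6
c_4 = 10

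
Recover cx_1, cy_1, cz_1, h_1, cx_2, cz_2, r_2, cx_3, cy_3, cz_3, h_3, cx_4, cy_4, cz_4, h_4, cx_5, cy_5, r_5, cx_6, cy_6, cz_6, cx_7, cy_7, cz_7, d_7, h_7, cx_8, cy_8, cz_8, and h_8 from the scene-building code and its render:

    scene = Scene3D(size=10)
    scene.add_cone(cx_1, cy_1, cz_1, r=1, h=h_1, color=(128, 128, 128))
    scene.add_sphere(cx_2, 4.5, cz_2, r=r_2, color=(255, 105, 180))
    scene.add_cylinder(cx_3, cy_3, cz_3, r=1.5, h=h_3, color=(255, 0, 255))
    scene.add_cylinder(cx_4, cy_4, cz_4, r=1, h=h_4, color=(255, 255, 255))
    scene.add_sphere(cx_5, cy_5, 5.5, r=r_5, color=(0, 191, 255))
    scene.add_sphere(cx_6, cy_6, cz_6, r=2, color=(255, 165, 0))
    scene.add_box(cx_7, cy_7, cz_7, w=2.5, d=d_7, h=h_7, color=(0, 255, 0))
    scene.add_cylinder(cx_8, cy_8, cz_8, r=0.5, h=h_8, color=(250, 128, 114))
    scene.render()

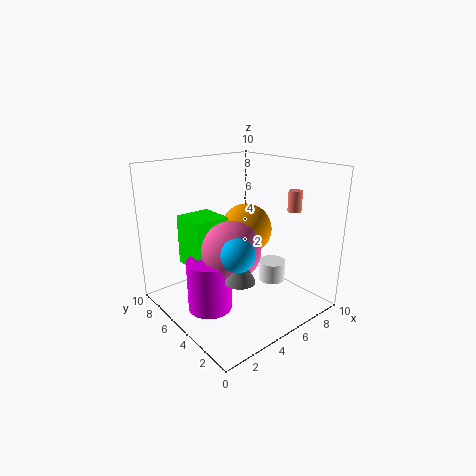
cx_1 = 3.5, cy_1 = 3, cz_1 = 3, h_1 = 2, cx_2 = 4, cz_2 = 4.5, r_2 = 2, cx_3 = 2.5, cy_3 = 5, cz_3 = 0.5, h_3 = 3.5, cx_4 = 8, cy_4 = 4.5, cz_4 = 1, h_4 = 1.5, cx_5 = 2.5, cy_5 = 2, r_5 = 1, cx_6 = 7.5, cy_6 = 7, cz_6 = 4.5, cx_7 = 2, cy_7 = 5.5, cz_7 = 3, d_7 = 2.5, h_7 = 3.5, cx_8 = 9, cy_8 = 3.5, cz_8 = 6.5, h_8 = 1.5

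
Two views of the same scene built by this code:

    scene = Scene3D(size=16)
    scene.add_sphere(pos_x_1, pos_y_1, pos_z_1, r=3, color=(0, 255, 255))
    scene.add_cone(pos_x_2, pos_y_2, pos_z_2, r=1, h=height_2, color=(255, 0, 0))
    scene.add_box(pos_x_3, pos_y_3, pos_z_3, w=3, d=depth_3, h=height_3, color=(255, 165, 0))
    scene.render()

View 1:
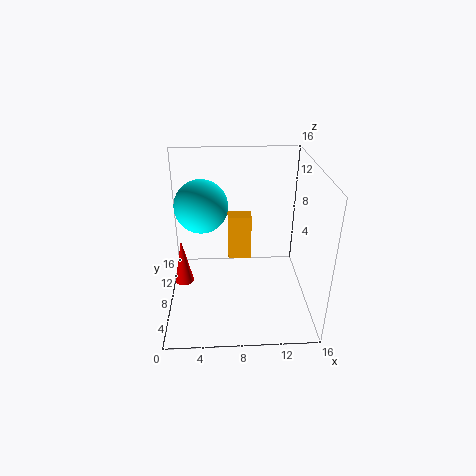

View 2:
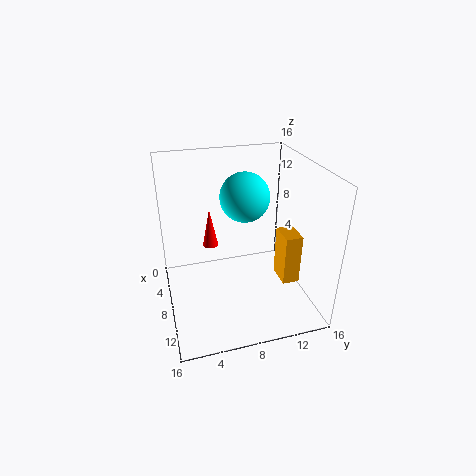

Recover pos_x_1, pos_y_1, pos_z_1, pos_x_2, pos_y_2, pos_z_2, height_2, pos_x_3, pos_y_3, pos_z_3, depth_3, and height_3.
pos_x_1 = 4; pos_y_1 = 10; pos_z_1 = 11; pos_x_2 = 2; pos_y_2 = 6; pos_z_2 = 4; height_2 = 5; pos_x_3 = 7; pos_y_3 = 13; pos_z_3 = 2; depth_3 = 2; height_3 = 6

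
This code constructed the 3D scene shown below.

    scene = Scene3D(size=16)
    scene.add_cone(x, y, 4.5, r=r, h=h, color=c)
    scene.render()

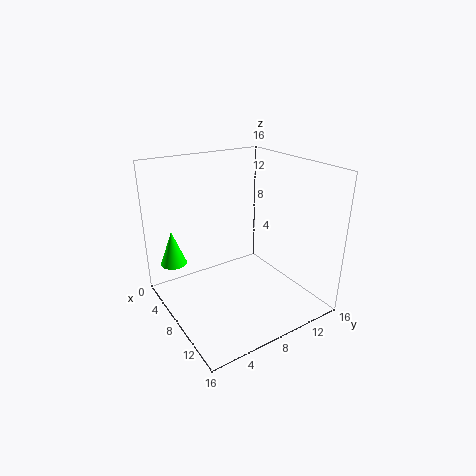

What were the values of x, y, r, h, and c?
x = 3.5; y = 2; r = 1.5; h = 4; c = 'lime'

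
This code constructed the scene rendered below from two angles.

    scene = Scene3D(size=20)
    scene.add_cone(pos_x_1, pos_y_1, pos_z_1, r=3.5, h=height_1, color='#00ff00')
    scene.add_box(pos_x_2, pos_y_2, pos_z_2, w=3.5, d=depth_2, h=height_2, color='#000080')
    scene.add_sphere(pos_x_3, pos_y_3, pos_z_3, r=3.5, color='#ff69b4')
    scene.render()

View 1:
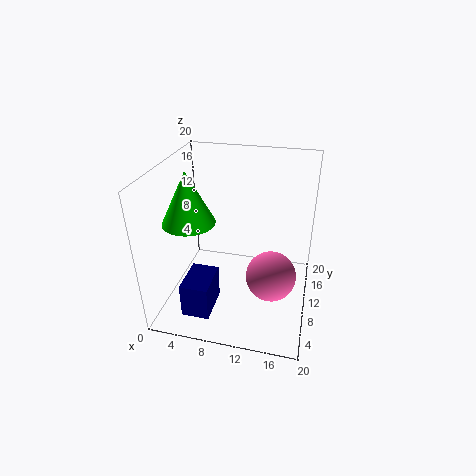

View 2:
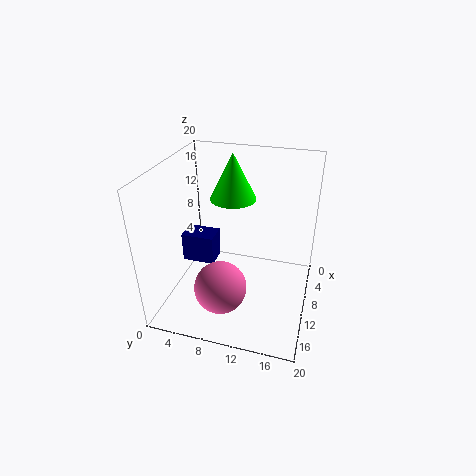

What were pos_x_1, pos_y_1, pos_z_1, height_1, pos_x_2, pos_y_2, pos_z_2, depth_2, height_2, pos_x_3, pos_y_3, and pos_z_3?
pos_x_1 = 4
pos_y_1 = 7.5
pos_z_1 = 13
height_1 = 7
pos_x_2 = 5
pos_y_2 = 0.5
pos_z_2 = 3.5
depth_2 = 5
height_2 = 4.5
pos_x_3 = 15
pos_y_3 = 9
pos_z_3 = 5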